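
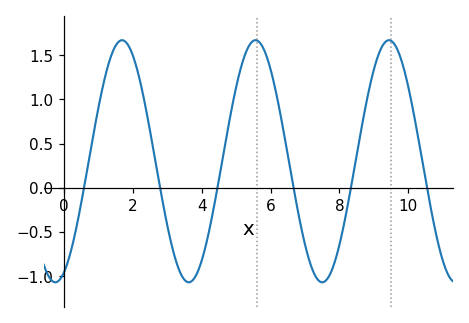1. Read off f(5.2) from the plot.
1.44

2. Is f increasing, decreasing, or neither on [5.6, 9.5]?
neither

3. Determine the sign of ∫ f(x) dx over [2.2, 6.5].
positive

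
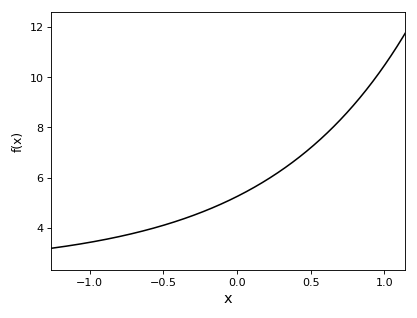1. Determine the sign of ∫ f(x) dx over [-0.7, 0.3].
positive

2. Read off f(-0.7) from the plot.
3.8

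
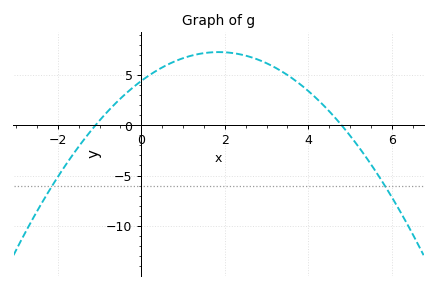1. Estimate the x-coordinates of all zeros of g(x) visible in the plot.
-1.1, 4.8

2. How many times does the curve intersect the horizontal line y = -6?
2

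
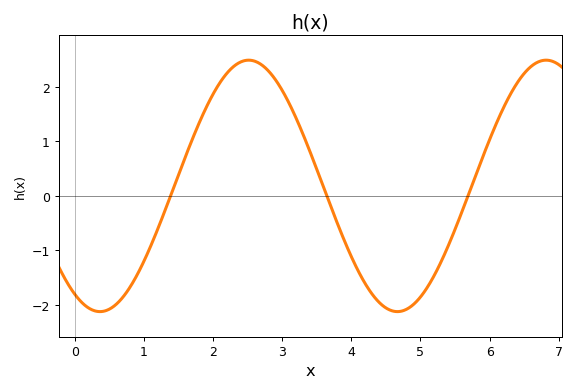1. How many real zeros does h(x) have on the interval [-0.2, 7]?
3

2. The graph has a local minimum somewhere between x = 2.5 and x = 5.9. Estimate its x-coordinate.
4.66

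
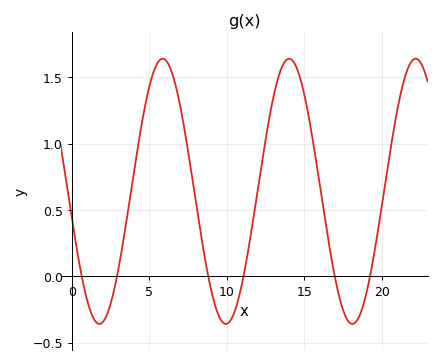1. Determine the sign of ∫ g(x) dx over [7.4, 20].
positive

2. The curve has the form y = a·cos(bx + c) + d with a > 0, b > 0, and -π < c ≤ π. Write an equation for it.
y = 1cos(0.77x + 1.77) + 0.64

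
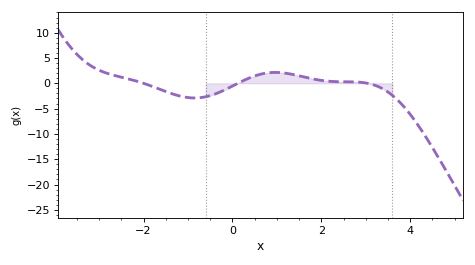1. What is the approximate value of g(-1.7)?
-0.953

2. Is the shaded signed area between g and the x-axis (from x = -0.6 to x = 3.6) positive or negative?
positive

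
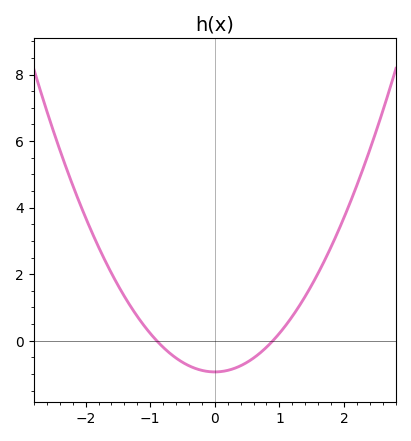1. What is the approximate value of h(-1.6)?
2.03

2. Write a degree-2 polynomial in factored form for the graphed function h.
y = 1.16(x + 0.9)(x - 0.9)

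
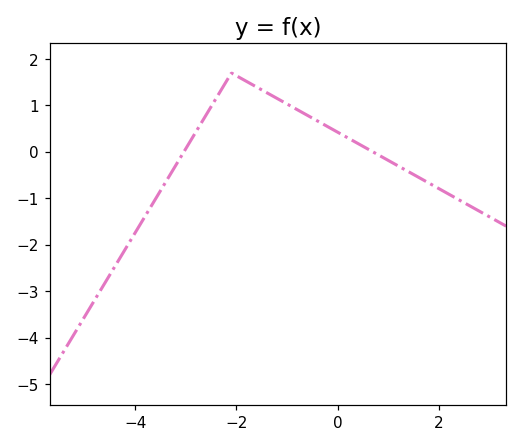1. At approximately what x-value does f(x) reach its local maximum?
-2.1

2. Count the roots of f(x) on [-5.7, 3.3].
2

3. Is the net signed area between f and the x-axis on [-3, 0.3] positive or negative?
positive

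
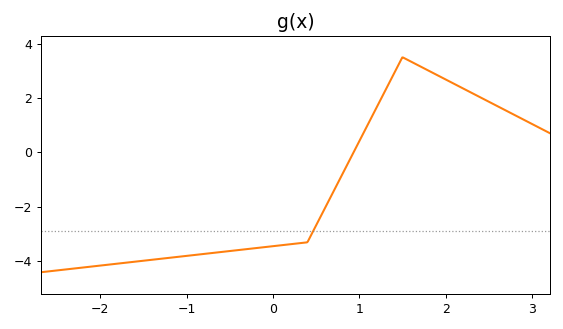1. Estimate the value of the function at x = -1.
-3.8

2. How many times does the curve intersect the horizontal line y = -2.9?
1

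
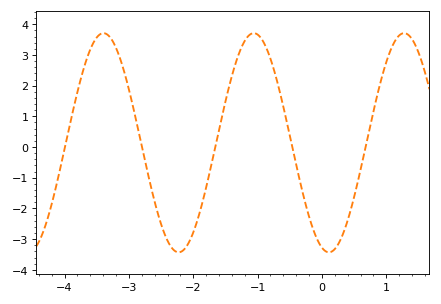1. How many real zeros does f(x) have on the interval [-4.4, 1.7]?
5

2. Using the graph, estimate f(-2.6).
-1.78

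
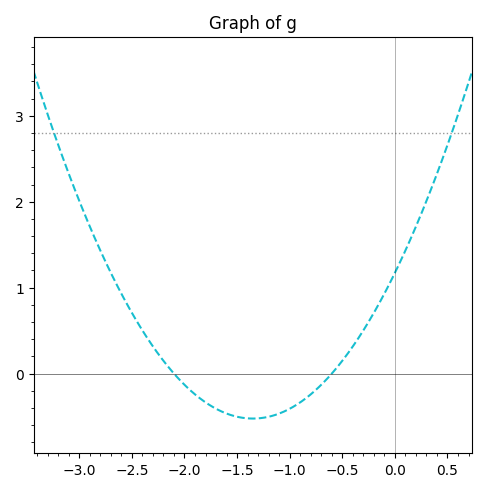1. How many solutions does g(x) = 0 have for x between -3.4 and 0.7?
2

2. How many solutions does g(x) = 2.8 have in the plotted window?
2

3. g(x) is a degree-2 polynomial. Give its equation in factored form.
y = 0.93(x + 2.1)(x + 0.6)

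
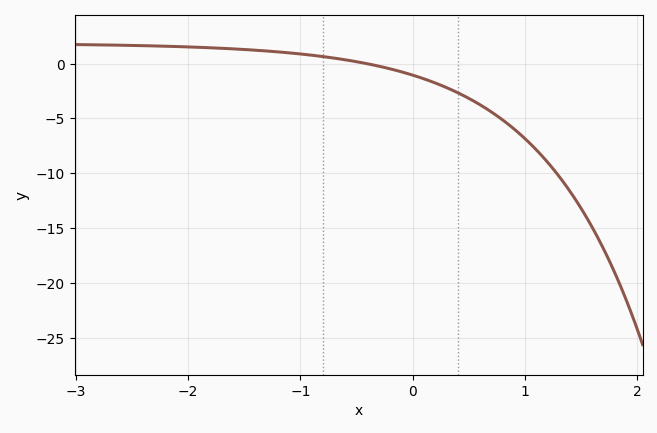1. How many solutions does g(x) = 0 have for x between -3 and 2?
1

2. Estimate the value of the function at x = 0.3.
-2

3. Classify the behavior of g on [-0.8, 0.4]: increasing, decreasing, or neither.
decreasing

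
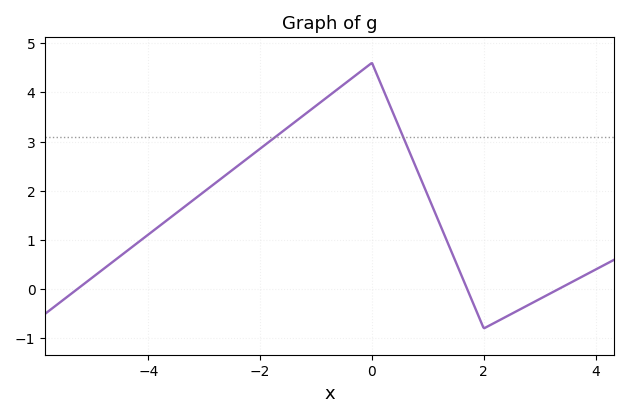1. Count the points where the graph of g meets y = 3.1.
2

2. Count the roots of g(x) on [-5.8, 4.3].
3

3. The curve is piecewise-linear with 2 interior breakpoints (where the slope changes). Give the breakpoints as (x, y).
(0, 4.6); (2, -0.8)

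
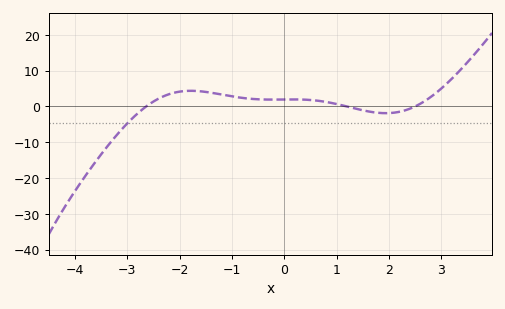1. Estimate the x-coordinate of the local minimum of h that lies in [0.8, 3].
1.94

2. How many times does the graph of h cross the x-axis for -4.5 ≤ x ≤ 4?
3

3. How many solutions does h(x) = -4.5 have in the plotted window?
1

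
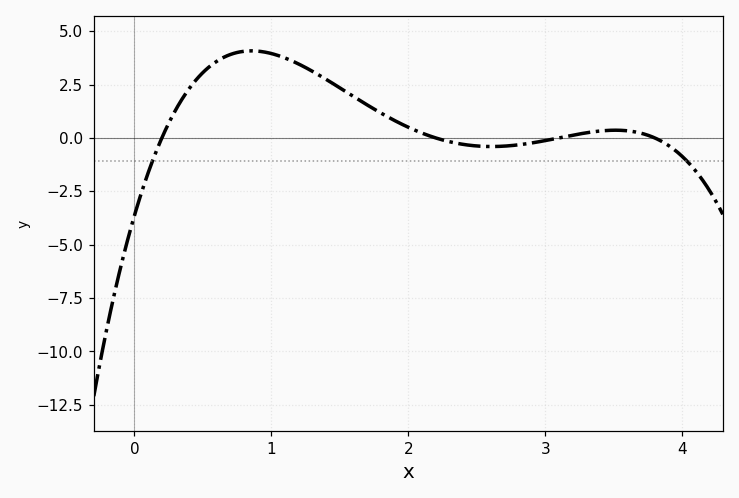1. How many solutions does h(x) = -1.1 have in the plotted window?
2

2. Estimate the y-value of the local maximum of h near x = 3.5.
0.361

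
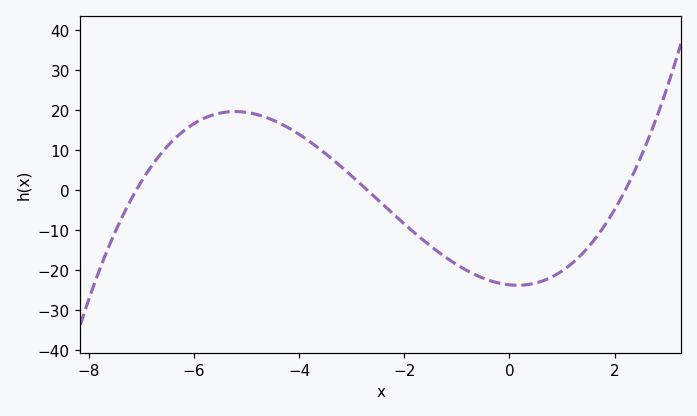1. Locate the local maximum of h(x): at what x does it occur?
-5.2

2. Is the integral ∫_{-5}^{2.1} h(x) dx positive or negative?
negative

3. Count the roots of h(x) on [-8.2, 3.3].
3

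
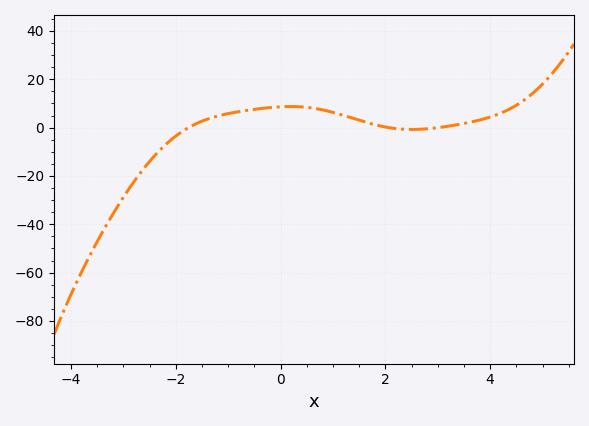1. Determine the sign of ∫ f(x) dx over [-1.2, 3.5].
positive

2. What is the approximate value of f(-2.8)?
-22.4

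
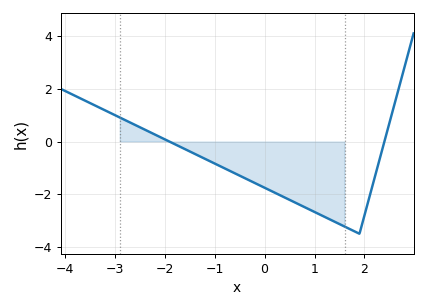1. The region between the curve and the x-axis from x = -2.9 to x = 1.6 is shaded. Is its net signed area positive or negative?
negative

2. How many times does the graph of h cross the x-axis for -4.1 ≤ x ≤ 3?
2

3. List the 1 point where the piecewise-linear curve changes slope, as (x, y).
(1.9, -3.5)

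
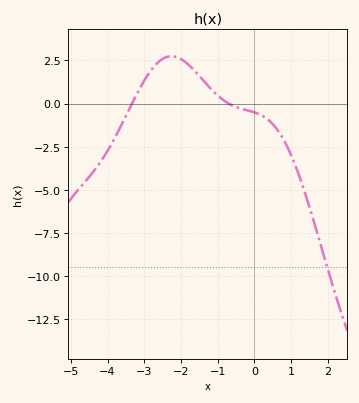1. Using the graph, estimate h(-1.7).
2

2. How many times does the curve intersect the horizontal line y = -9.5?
1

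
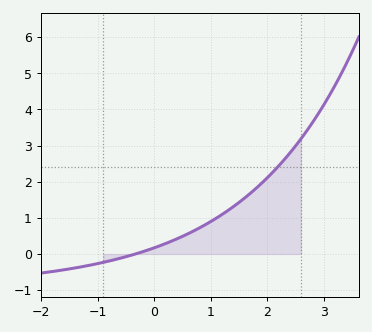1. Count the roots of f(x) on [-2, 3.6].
1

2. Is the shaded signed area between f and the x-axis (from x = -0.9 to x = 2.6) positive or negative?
positive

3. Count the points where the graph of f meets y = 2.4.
1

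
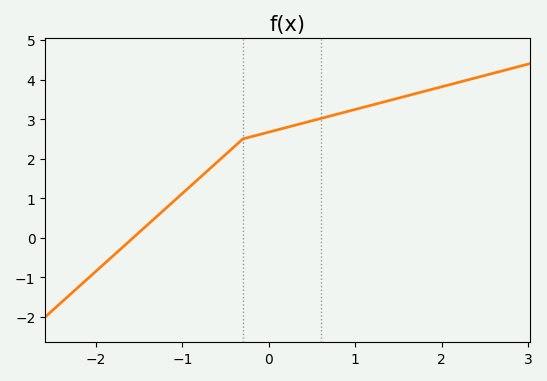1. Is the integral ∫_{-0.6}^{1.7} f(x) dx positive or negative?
positive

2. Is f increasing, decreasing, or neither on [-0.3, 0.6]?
increasing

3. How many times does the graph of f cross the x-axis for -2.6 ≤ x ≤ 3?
1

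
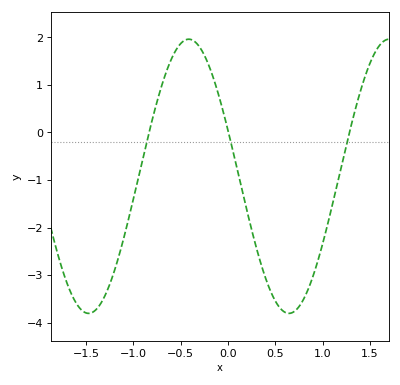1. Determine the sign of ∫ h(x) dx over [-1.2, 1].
negative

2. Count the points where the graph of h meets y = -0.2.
3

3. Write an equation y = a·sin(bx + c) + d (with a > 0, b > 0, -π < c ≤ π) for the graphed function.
y = 2.88sin(3x + 2.8) - 0.92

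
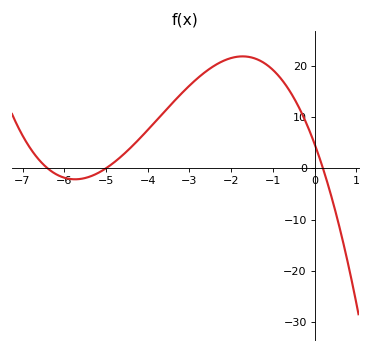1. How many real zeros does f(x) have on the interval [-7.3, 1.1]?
3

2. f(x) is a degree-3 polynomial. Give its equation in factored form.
y = -0.74(x + 6.4)(x + 5)(x - 0.2)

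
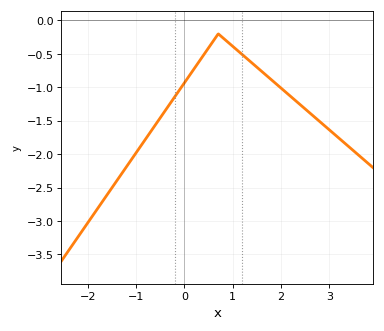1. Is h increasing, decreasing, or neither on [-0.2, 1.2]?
neither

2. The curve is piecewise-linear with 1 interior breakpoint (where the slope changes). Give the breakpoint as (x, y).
(0.7, -0.2)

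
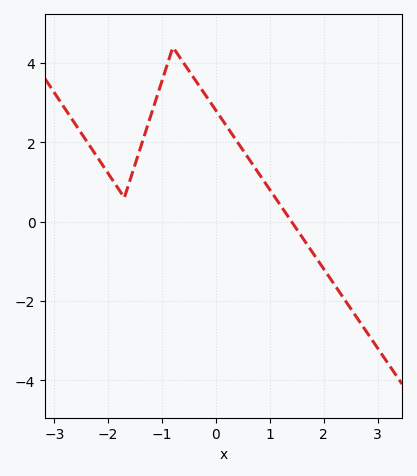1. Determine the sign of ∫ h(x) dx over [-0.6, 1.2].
positive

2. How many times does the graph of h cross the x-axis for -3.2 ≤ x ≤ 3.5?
1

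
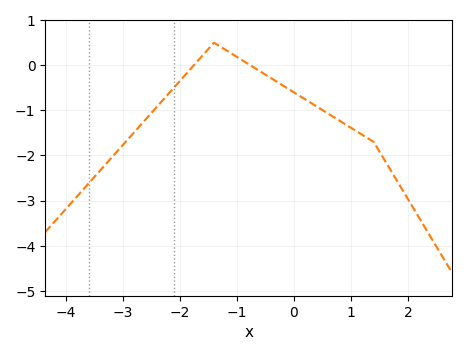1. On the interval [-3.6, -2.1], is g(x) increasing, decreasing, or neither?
increasing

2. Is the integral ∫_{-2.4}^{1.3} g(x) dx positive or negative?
negative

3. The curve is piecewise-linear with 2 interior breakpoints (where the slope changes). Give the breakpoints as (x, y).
(-1.4, 0.5); (1.4, -1.7)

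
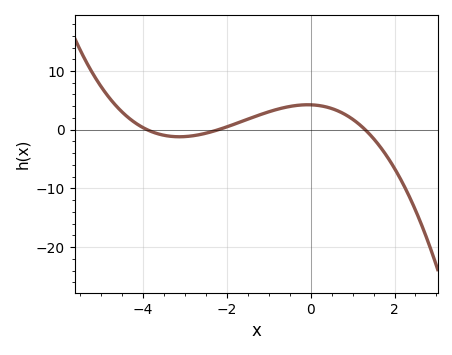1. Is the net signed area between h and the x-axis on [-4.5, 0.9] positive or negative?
positive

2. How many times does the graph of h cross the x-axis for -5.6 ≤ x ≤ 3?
3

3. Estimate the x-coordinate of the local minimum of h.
-3.2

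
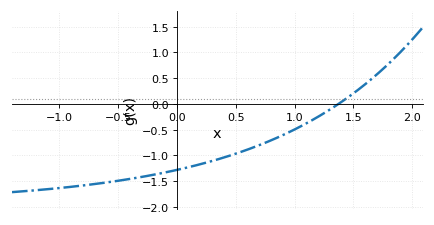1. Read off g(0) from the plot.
-1.3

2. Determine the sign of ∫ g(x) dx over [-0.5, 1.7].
negative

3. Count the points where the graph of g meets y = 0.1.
1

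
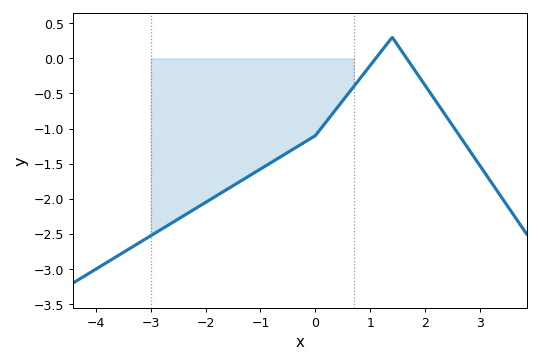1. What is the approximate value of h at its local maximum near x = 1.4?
0.3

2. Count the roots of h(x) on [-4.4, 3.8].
2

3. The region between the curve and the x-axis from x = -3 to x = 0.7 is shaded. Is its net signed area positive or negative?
negative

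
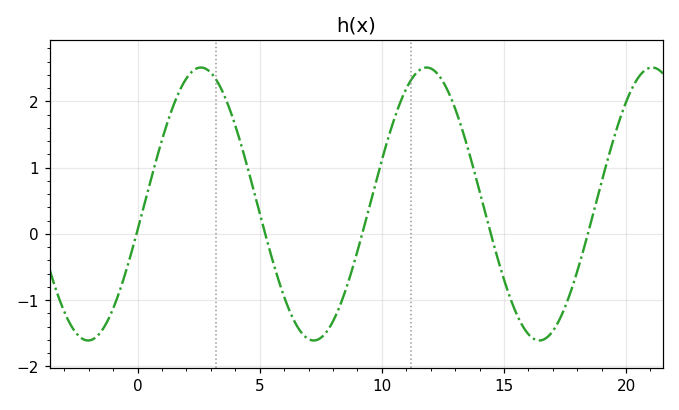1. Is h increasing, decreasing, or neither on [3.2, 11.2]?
neither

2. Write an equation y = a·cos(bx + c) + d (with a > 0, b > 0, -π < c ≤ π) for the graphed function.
y = 2.06cos(0.68x - 1.76) + 0.45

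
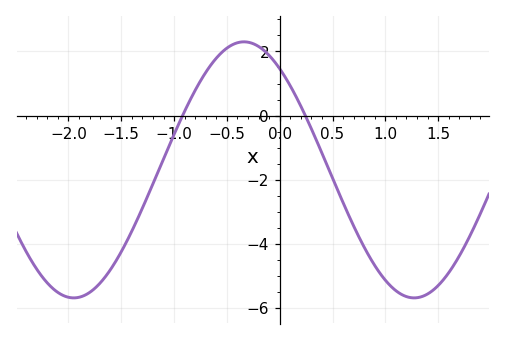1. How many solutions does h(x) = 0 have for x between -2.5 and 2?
2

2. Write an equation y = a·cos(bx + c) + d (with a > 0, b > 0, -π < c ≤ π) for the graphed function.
y = 3.99cos(1.95x + 0.66) - 1.69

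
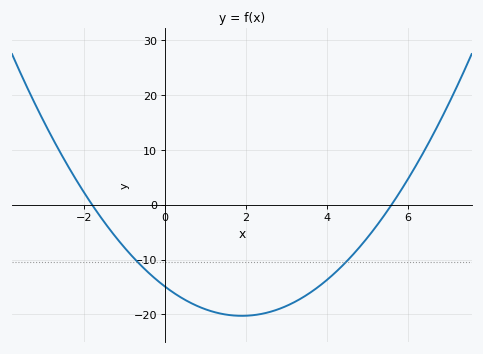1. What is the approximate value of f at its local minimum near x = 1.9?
-20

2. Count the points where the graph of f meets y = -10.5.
2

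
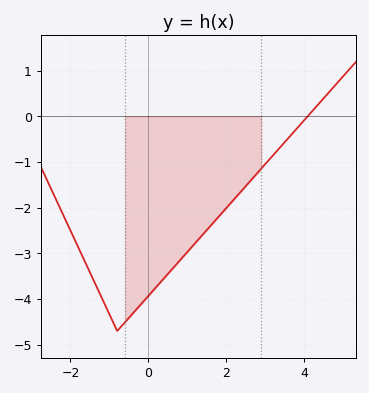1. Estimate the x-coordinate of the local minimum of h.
-0.799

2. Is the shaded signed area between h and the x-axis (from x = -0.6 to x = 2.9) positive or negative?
negative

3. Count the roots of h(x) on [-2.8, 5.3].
1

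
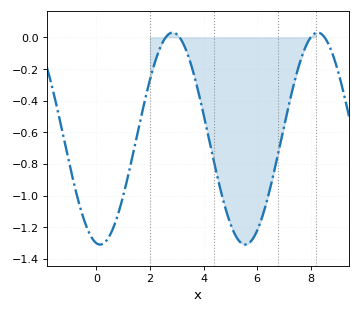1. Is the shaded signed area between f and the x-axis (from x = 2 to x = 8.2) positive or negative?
negative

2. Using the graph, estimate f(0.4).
-1.28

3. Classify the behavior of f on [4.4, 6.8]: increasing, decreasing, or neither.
neither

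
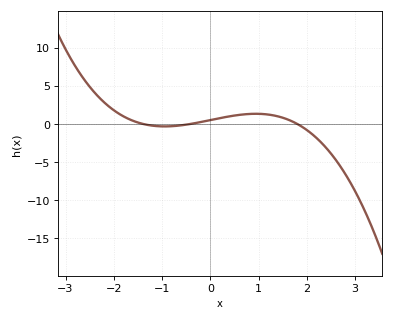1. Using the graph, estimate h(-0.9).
-0.331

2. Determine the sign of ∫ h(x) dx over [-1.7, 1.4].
positive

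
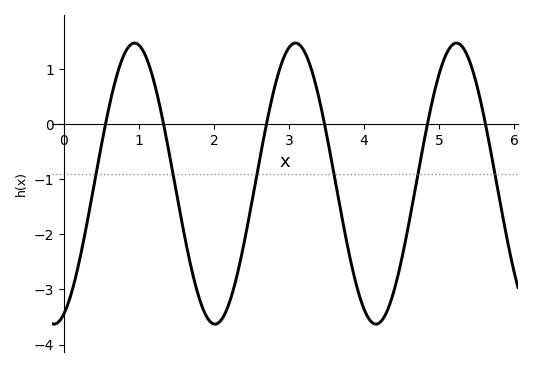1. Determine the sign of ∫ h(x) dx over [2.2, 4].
negative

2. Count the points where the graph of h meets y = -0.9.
6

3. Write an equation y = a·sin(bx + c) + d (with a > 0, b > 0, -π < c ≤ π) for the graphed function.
y = 2.55sin(2.9x - 1.2) - 1.08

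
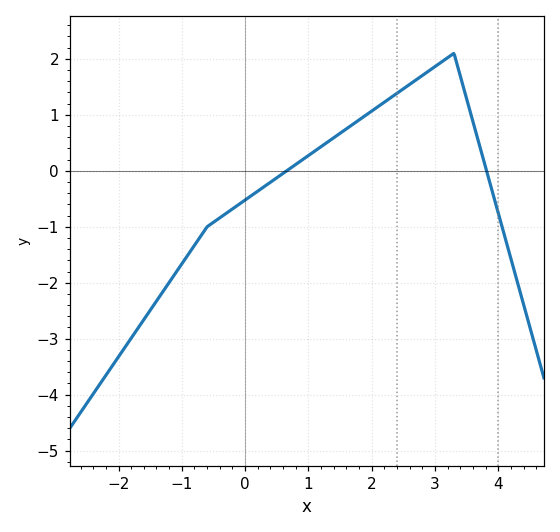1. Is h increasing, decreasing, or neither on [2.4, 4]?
neither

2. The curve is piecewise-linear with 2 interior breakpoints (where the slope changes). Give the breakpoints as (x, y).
(-0.6, -1); (3.3, 2.1)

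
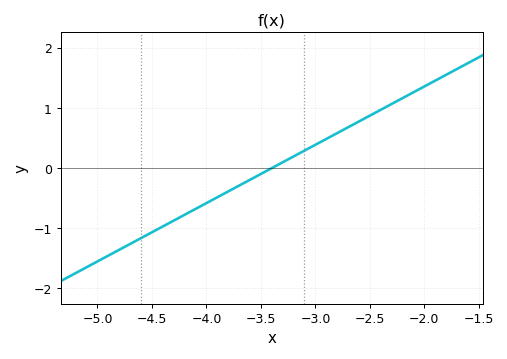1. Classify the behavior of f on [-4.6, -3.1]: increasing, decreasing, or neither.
increasing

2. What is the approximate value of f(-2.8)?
0.6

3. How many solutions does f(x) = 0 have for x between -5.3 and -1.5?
1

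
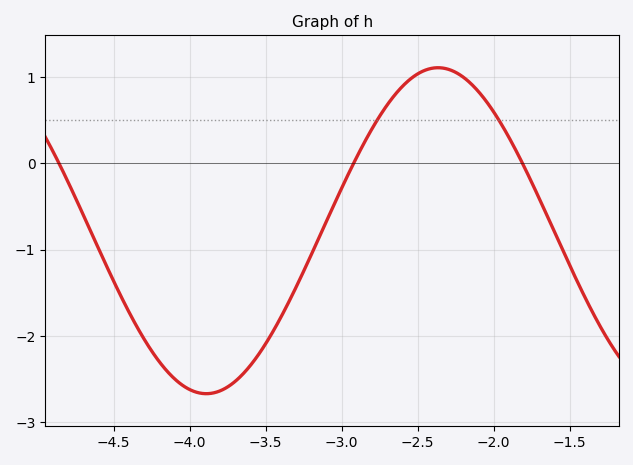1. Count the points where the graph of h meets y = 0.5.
2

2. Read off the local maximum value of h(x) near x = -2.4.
1.11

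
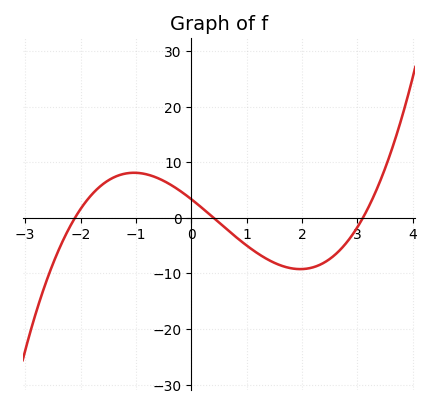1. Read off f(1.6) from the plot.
-8.52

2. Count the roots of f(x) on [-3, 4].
3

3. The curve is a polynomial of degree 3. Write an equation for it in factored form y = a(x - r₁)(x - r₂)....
y = 1.28(x + 2.1)(x - 0.4)(x - 3.1)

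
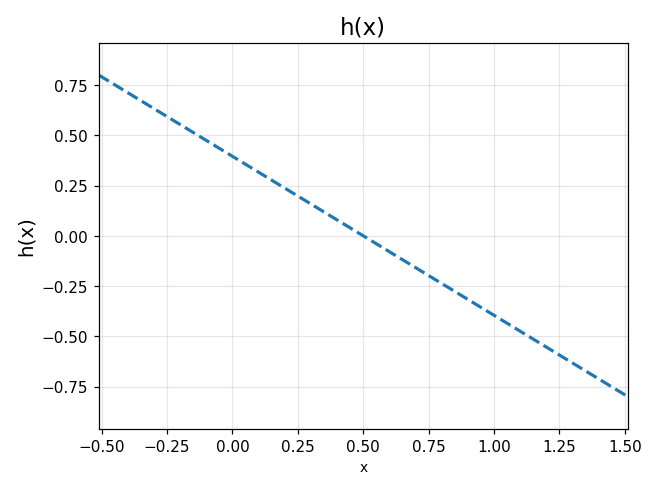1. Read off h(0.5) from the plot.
0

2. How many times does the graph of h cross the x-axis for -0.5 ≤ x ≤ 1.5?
1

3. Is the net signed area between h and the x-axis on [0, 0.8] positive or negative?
positive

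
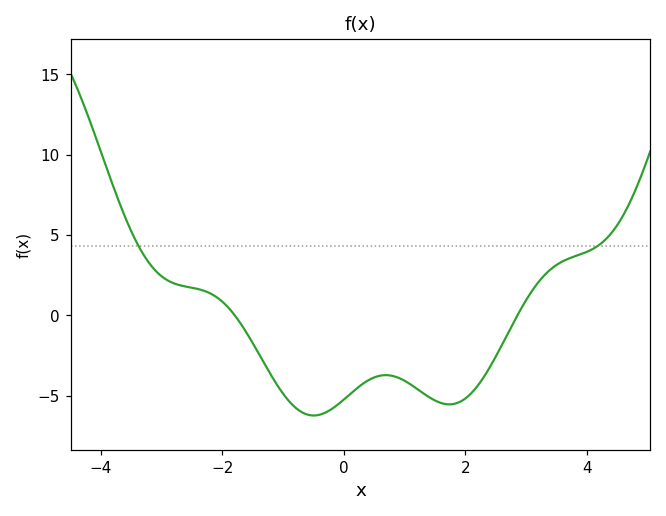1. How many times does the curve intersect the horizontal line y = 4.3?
2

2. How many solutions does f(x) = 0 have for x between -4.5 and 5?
2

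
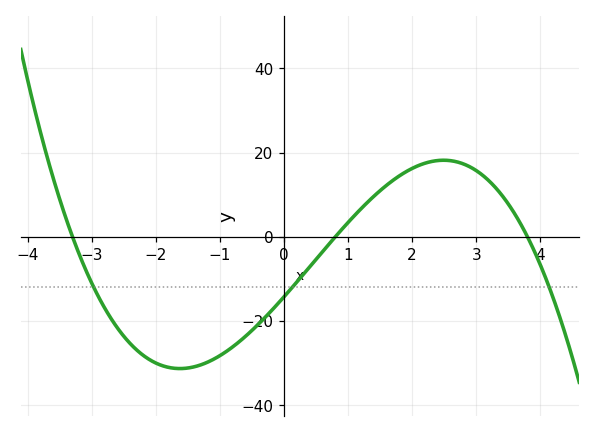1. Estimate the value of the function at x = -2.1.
-29.2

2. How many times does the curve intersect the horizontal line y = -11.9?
3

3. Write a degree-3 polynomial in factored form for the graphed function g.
y = -1.42(x + 3.3)(x - 0.8)(x - 3.8)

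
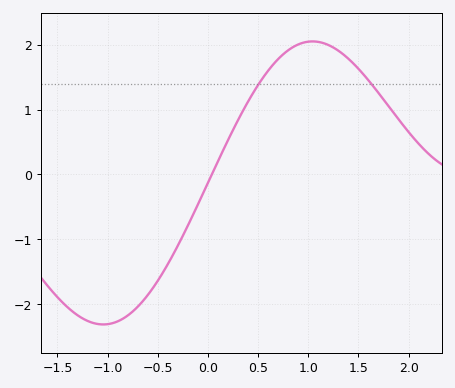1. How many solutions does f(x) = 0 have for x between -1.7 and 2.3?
1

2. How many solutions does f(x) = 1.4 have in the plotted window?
2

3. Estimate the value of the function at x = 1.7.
1.3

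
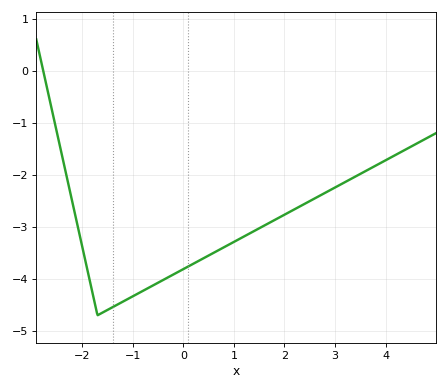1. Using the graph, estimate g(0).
-3.81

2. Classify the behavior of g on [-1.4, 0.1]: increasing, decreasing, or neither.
increasing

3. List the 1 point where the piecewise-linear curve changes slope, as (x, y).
(-1.7, -4.7)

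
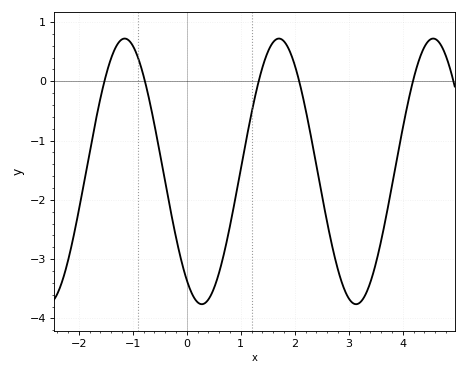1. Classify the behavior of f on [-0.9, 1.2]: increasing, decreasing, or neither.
neither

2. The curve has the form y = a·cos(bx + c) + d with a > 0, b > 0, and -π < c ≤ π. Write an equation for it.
y = 2.24cos(2.2x + 2.5) - 1.52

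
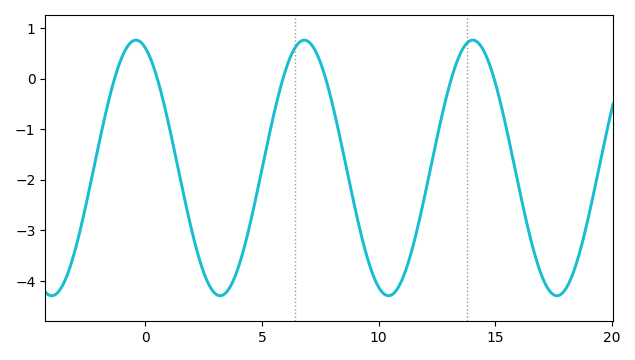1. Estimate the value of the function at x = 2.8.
-4.1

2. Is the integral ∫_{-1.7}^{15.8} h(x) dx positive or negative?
negative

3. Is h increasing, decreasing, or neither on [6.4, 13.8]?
neither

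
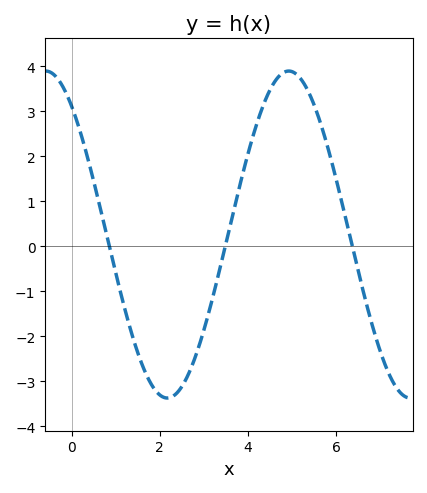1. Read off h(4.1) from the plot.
2.4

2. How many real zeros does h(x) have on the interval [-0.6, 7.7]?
3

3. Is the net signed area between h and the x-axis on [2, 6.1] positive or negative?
positive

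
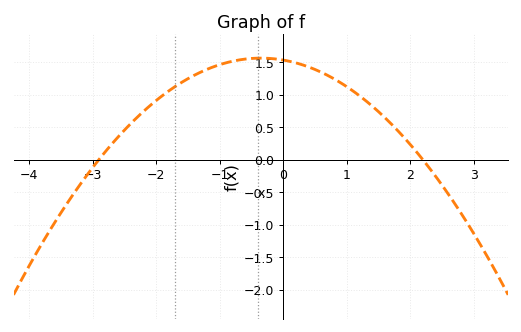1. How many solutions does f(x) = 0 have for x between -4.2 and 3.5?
2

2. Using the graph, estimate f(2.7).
-0.65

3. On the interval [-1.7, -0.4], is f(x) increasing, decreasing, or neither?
increasing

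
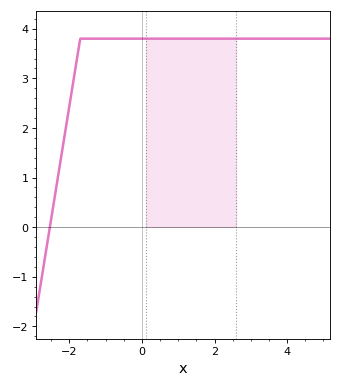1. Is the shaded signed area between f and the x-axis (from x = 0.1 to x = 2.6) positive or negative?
positive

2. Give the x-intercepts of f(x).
-2.6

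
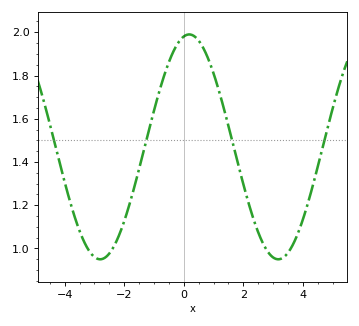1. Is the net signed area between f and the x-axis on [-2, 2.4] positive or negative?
positive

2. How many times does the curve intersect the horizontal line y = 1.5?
4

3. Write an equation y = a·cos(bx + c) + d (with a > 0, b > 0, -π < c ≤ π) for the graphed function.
y = 0.52cos(1.05x - 0.192) + 1.47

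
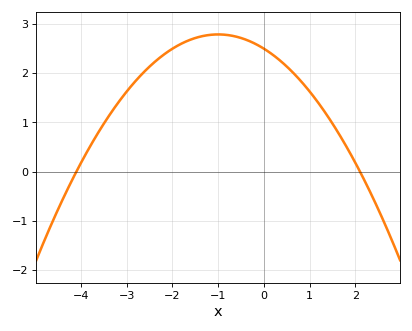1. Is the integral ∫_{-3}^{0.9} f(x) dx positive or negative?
positive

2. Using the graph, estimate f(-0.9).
2.78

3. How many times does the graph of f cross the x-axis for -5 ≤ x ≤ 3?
2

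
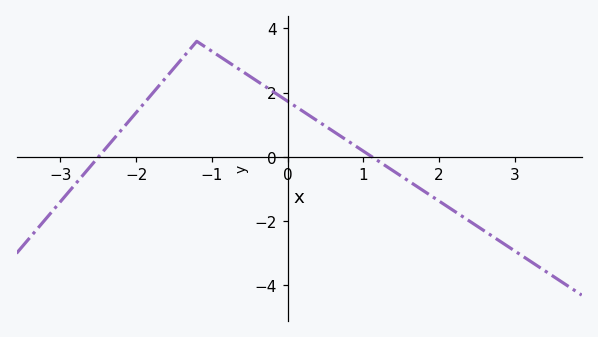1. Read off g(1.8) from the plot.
-1.06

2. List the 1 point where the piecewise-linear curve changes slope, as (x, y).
(-1.2, 3.6)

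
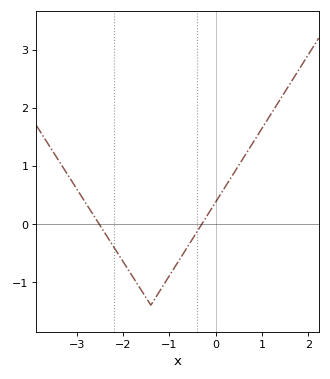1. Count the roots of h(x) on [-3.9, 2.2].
2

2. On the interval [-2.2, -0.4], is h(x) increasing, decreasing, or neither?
neither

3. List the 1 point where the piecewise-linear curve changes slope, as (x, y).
(-1.4, -1.4)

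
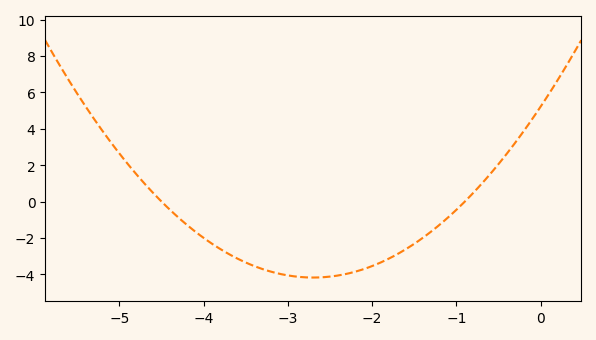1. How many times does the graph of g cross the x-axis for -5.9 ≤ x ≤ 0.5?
2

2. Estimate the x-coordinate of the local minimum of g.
-2.7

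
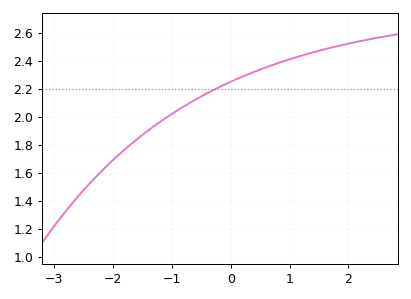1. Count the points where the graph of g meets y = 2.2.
1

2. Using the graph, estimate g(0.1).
2.27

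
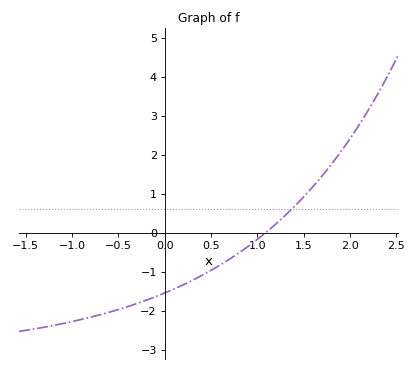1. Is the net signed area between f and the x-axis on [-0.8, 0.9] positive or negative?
negative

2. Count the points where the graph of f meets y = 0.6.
1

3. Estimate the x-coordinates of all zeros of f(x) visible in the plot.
1.1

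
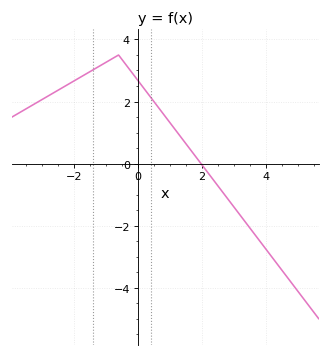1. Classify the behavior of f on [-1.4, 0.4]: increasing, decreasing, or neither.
neither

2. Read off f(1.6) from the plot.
0.6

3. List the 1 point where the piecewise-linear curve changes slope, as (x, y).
(-0.6, 3.5)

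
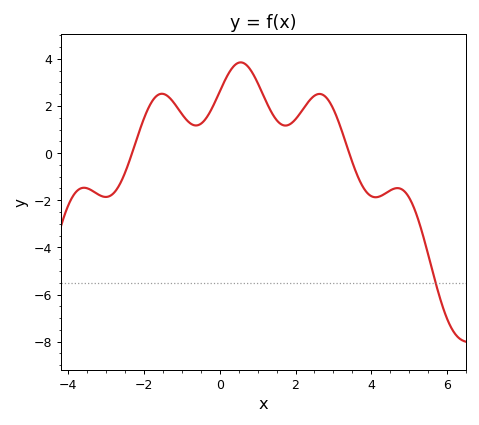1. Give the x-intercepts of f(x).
-2.4, 3.4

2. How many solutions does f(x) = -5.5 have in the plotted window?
1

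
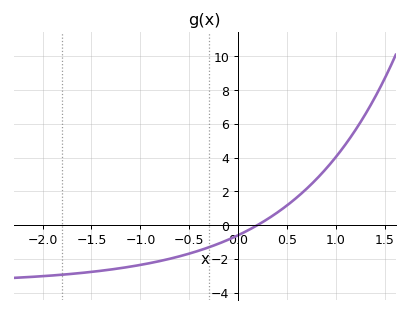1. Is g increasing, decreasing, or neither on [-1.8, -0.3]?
increasing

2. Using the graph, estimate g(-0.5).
-1.6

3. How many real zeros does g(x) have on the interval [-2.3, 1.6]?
1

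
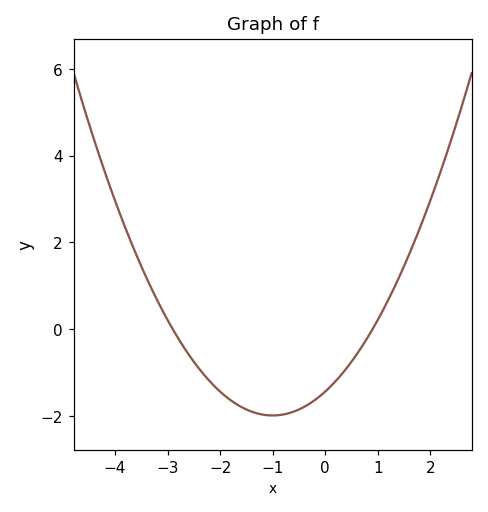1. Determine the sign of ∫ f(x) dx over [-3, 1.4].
negative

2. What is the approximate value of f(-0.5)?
-1.85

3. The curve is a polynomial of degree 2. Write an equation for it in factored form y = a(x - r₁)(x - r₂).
y = 0.55(x + 2.9)(x - 0.9)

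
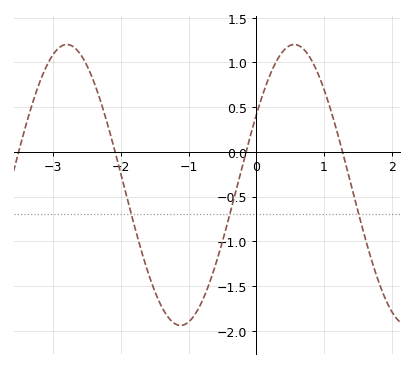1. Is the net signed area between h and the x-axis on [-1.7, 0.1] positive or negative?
negative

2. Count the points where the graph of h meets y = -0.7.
3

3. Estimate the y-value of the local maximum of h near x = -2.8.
1.2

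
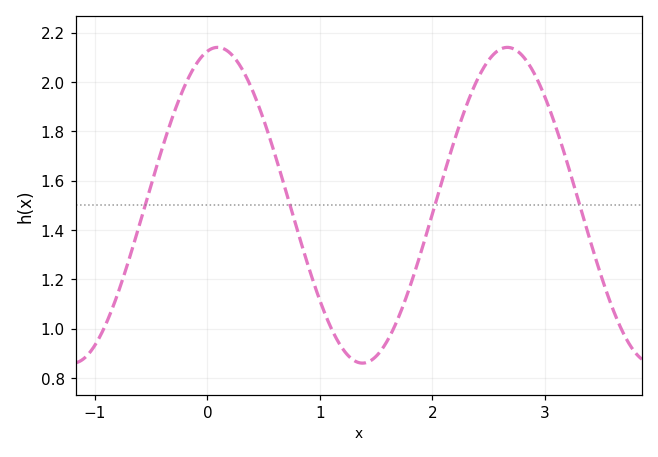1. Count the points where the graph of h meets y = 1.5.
4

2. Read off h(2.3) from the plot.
1.9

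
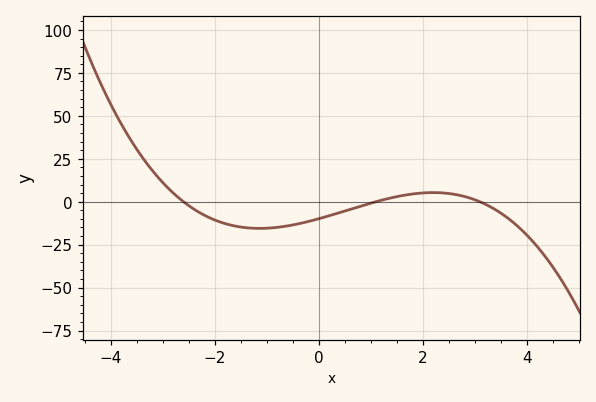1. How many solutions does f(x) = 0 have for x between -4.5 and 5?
3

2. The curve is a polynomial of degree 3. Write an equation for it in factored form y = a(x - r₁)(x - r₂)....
y = -1.12(x + 2.6)(x - 1.1)(x - 3.1)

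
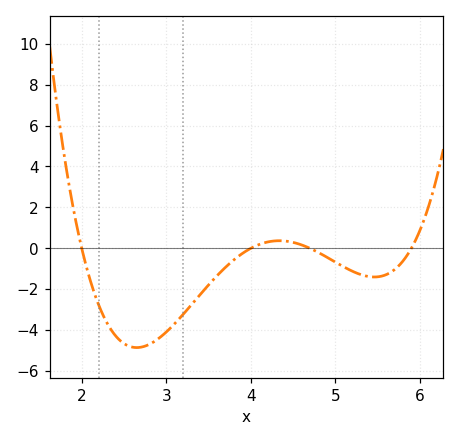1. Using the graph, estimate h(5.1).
-1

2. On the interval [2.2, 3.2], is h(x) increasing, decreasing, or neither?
neither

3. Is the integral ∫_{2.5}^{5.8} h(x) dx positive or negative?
negative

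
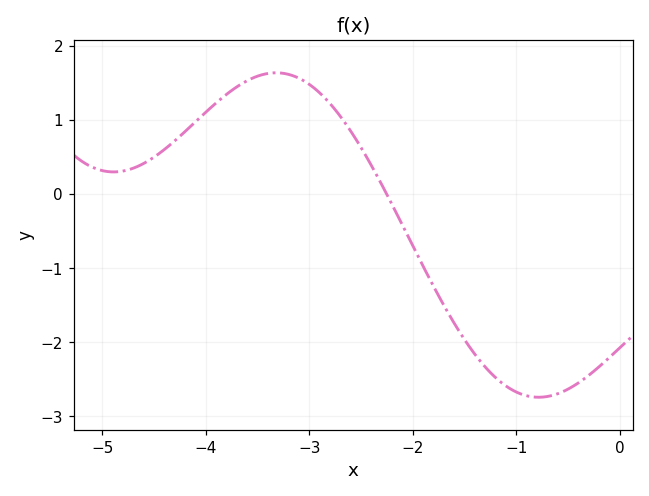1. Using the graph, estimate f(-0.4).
-2.5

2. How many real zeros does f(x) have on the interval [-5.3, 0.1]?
1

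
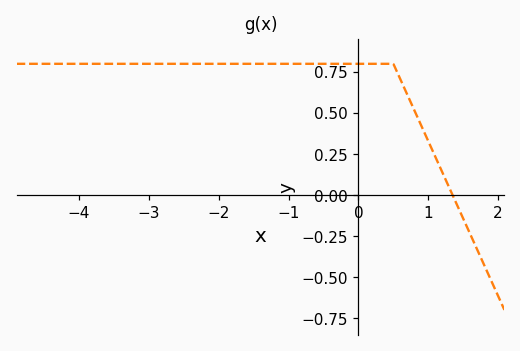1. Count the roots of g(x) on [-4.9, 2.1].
1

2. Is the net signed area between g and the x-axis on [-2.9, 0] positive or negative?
positive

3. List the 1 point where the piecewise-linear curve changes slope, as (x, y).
(0.5, 0.8)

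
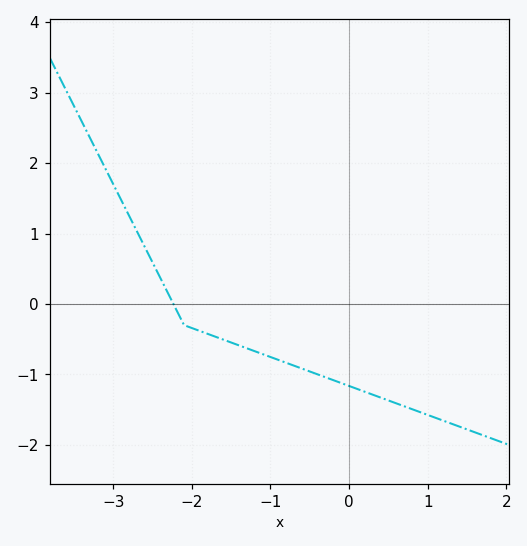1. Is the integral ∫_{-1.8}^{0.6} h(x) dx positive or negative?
negative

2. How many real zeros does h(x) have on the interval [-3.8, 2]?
1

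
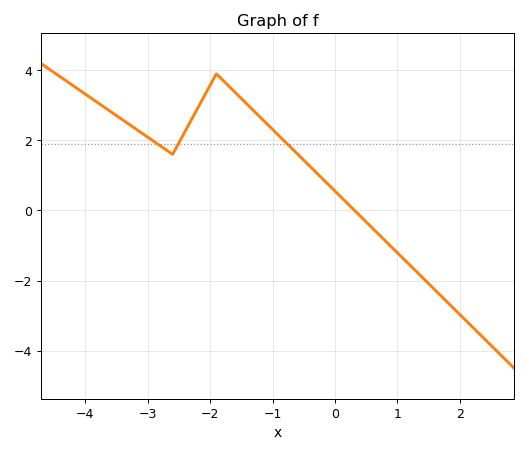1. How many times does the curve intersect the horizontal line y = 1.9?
3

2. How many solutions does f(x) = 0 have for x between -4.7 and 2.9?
1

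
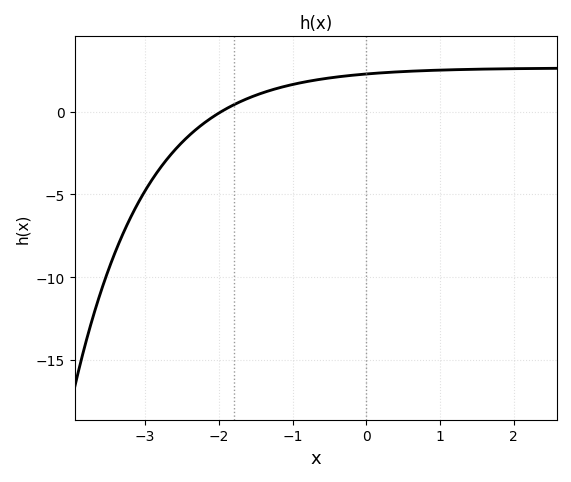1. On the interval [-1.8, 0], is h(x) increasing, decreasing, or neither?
increasing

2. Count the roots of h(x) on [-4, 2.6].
1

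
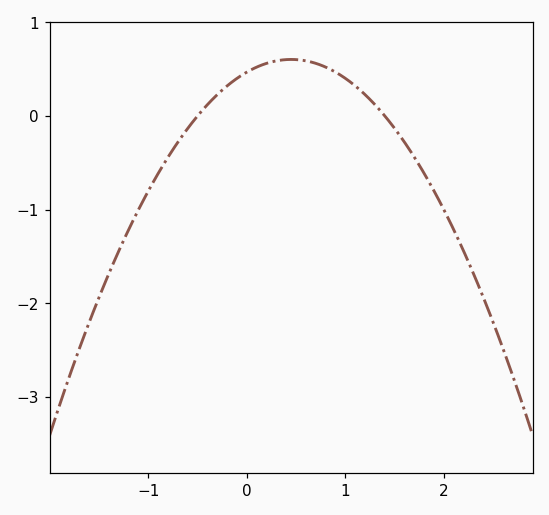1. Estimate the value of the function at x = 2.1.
-1.2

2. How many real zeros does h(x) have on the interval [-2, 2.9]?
2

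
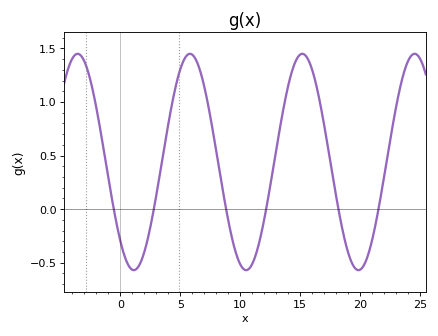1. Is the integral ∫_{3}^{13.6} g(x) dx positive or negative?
positive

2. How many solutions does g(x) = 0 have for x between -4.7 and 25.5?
6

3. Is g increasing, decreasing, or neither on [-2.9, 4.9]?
neither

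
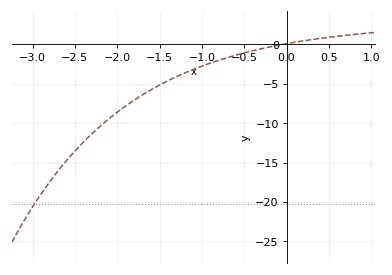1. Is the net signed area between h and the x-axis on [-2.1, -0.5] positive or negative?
negative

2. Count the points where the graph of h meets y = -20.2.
1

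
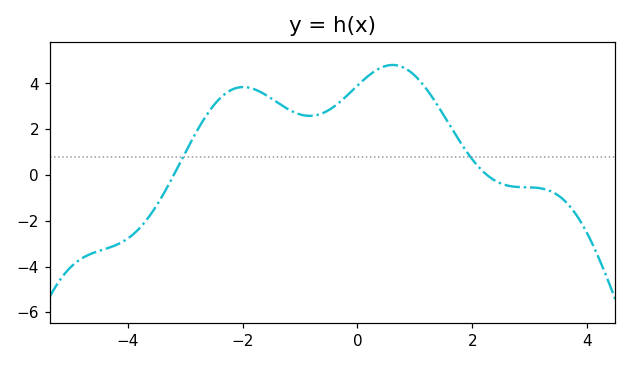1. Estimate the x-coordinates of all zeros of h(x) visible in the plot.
-3.2, 2.26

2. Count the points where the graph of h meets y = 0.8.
2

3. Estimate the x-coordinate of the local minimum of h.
-0.833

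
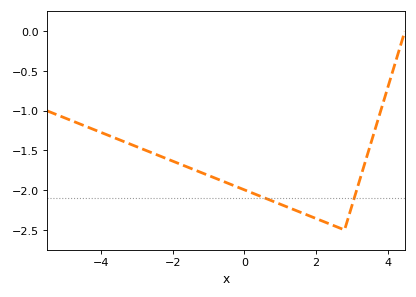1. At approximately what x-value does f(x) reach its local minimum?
2.8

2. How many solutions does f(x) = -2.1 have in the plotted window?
2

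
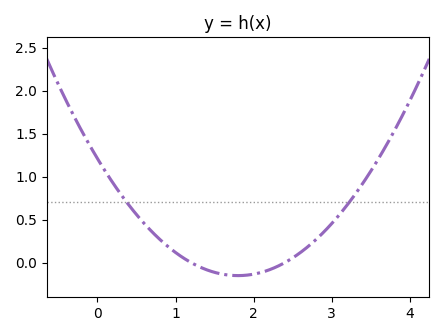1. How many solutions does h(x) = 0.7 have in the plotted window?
2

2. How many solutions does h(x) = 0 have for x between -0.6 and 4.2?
2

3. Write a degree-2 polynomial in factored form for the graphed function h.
y = 0.42(x - 1.2)(x - 2.4)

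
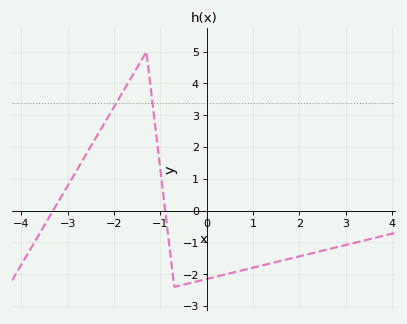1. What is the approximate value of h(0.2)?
-2.1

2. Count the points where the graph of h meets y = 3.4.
2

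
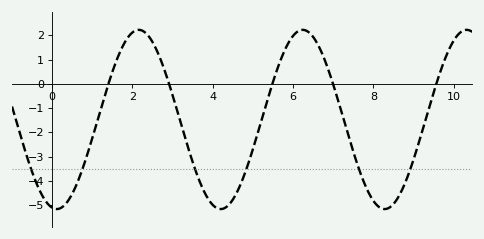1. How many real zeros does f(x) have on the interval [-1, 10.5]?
5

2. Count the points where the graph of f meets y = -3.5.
6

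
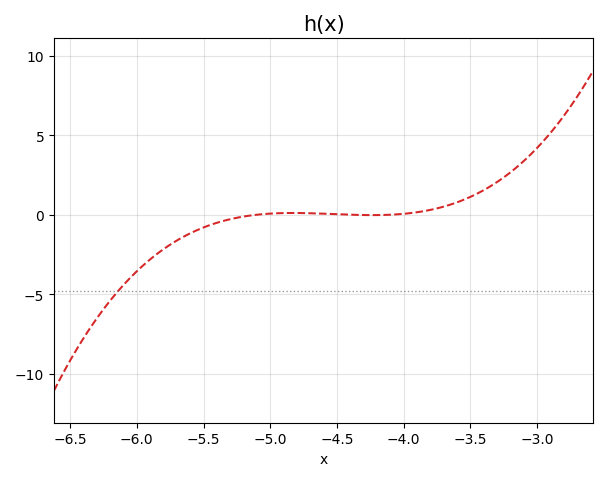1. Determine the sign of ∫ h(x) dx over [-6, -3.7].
negative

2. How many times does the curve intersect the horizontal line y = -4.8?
1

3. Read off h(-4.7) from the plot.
0.094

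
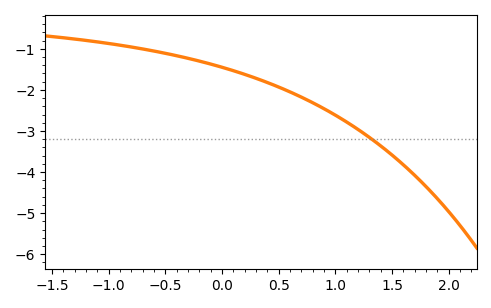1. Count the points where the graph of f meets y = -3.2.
1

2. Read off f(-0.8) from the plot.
-1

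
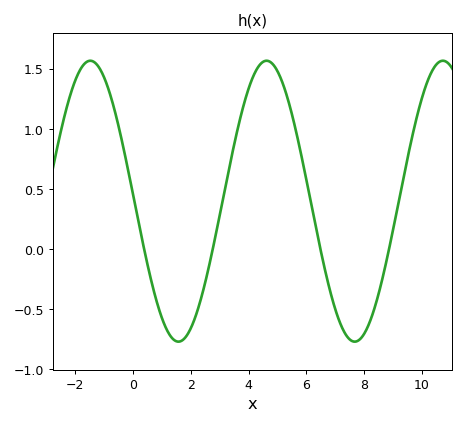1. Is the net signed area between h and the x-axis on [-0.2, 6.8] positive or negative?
positive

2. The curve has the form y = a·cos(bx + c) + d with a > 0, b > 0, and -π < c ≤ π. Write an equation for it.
y = 1.17cos(1x + 1.5) + 0.4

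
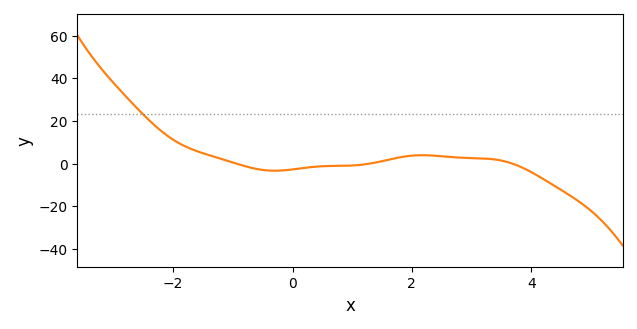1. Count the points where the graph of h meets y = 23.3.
1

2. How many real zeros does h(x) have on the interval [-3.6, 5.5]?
3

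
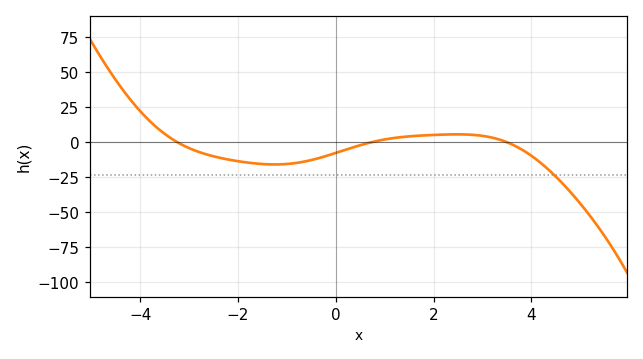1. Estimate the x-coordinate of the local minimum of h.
-1.25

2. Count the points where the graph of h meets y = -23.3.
1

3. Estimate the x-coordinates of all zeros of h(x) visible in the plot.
-3.24, 0.742, 3.49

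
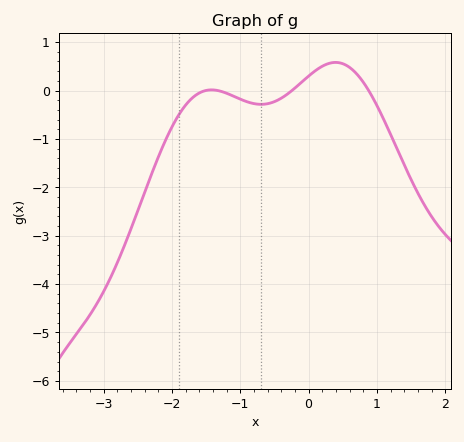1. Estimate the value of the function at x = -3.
-4.2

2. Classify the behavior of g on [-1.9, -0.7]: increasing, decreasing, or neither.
neither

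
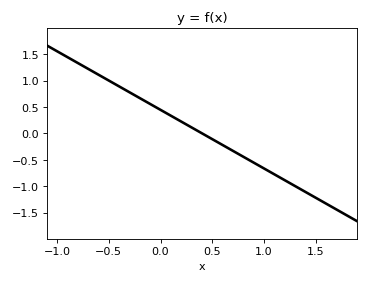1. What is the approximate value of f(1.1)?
-0.8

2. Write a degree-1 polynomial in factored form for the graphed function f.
y = -1.11(x - 0.4)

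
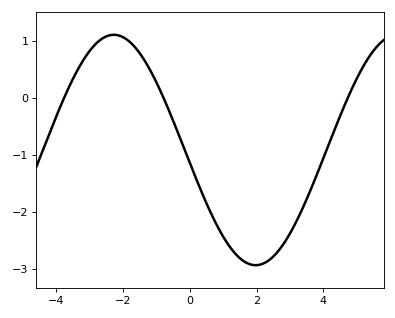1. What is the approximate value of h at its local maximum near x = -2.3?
1.1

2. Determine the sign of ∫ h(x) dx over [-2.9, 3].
negative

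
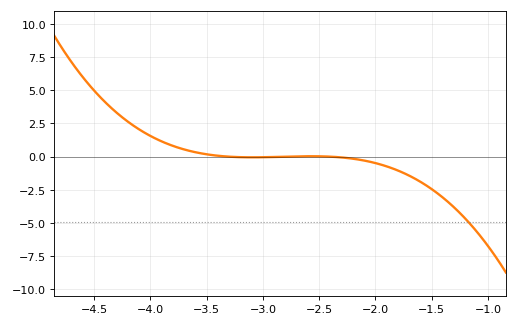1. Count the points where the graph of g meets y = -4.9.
1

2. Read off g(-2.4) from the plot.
0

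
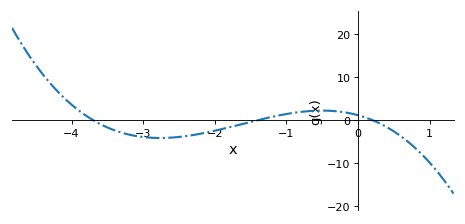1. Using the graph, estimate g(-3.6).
-1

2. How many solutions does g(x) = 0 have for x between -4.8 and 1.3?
3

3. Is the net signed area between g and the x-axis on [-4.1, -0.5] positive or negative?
negative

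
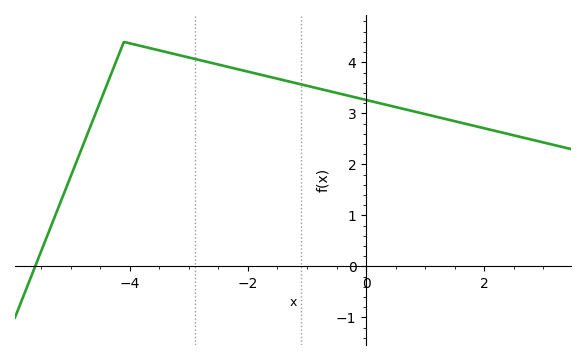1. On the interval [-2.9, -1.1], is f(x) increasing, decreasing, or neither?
decreasing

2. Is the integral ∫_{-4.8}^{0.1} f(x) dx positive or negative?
positive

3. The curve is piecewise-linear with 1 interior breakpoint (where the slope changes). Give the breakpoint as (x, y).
(-4.1, 4.4)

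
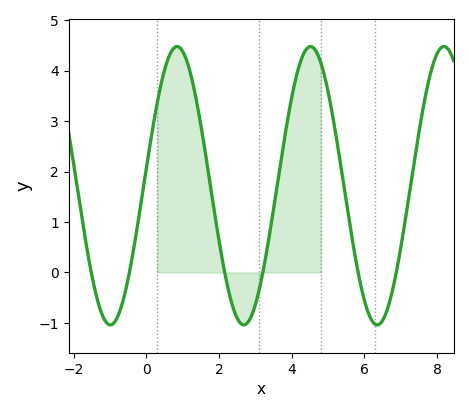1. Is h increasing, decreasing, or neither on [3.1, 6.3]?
neither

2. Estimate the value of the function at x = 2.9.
-0.847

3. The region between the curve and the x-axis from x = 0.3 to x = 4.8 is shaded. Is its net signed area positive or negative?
positive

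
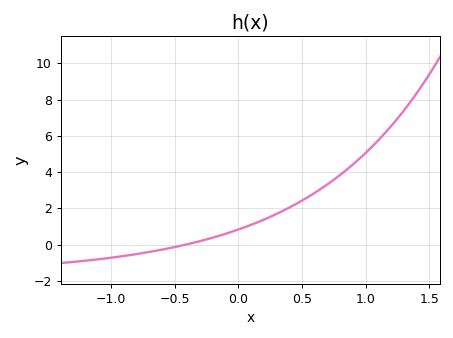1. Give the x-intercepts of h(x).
-0.412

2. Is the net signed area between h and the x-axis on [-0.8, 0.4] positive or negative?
positive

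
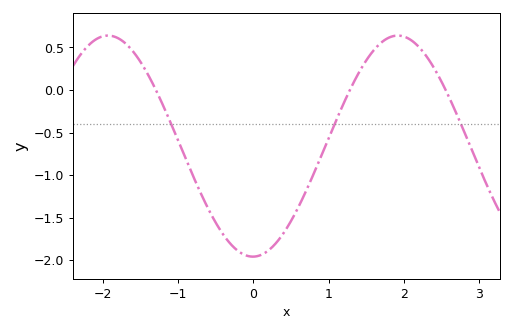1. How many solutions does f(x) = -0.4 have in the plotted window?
3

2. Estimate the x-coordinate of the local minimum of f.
0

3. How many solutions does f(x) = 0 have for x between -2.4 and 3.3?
3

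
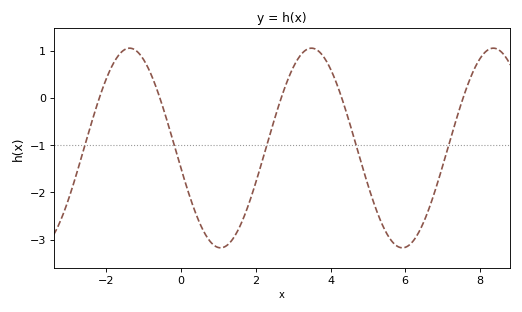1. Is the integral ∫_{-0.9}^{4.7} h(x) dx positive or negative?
negative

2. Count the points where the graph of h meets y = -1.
5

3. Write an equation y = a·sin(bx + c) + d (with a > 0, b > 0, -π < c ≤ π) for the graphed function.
y = 2.11sin(1.29x - 2.93) - 1.06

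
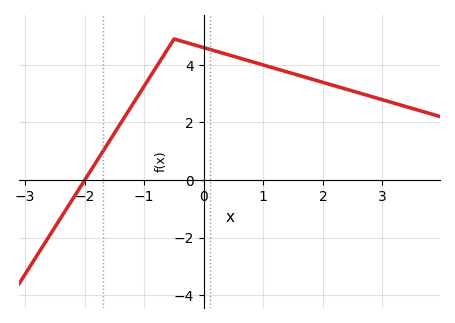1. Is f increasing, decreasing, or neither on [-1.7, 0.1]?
neither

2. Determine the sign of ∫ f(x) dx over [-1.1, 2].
positive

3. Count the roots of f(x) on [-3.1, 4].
1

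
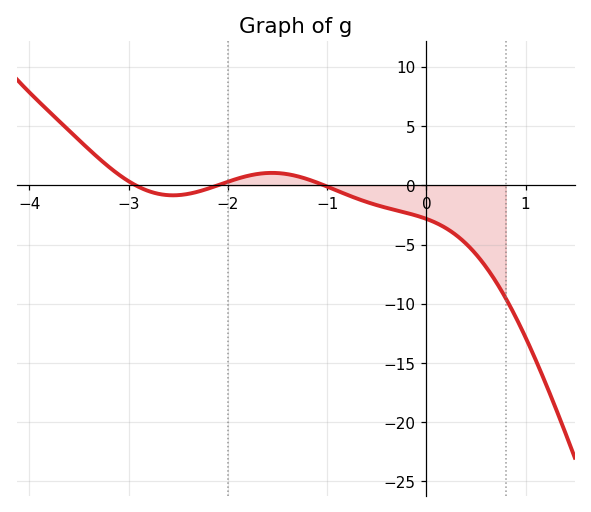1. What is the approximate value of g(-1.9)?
0.5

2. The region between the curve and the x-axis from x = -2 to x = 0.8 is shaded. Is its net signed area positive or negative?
negative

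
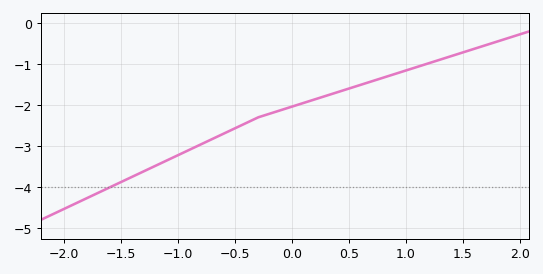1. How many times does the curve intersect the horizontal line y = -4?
1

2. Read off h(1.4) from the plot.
-0.8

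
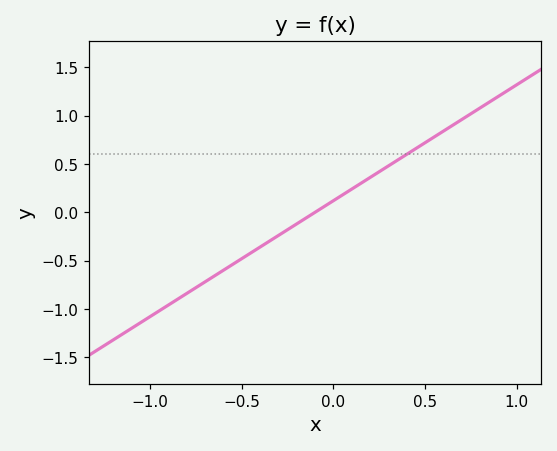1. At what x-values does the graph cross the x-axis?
-0.1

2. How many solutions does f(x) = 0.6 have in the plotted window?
1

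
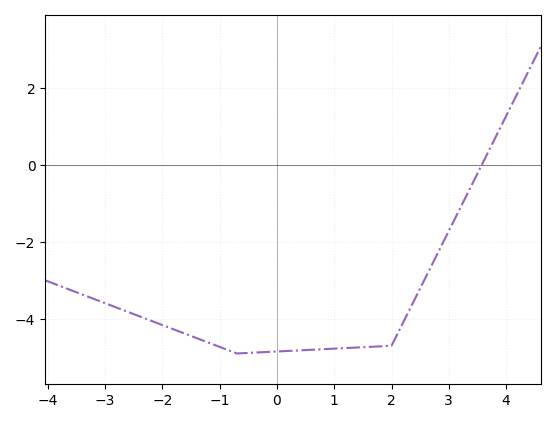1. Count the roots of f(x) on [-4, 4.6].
1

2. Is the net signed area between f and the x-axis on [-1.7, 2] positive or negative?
negative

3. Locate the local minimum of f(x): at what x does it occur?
-0.6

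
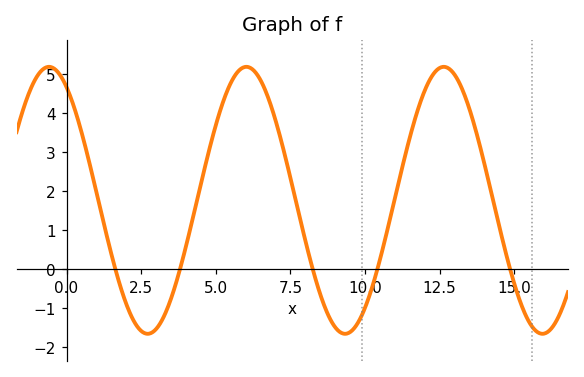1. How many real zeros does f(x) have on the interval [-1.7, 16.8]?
5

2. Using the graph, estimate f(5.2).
4.2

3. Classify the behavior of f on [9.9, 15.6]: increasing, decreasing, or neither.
neither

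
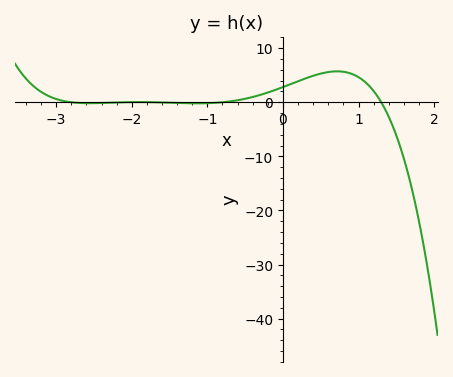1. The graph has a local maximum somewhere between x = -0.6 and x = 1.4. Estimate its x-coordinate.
0.717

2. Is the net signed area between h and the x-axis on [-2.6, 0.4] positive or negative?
positive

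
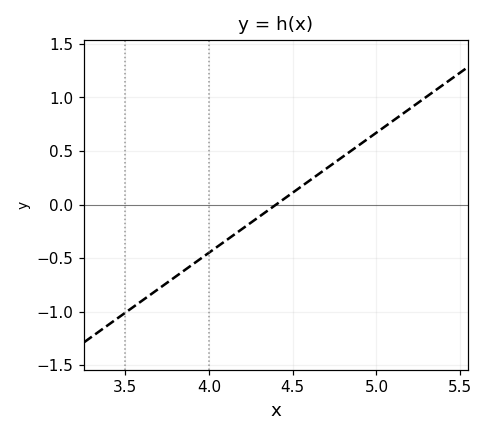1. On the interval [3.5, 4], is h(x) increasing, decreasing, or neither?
increasing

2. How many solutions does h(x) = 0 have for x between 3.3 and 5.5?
1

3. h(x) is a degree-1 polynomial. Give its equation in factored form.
y = 1.12(x - 4.4)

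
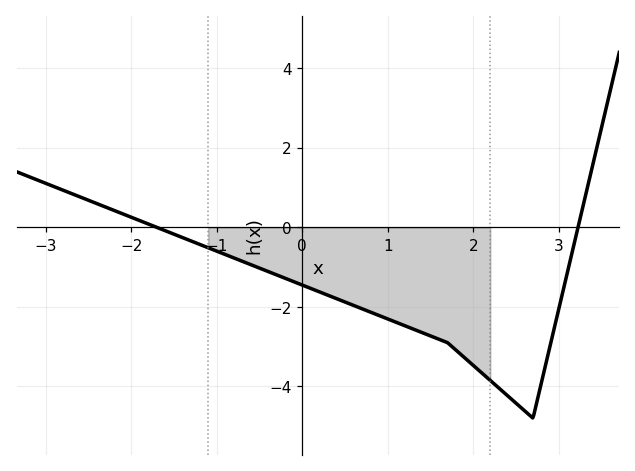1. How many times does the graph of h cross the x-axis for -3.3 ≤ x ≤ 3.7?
2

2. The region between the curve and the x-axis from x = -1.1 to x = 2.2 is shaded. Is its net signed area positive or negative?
negative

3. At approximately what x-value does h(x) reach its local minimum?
2.7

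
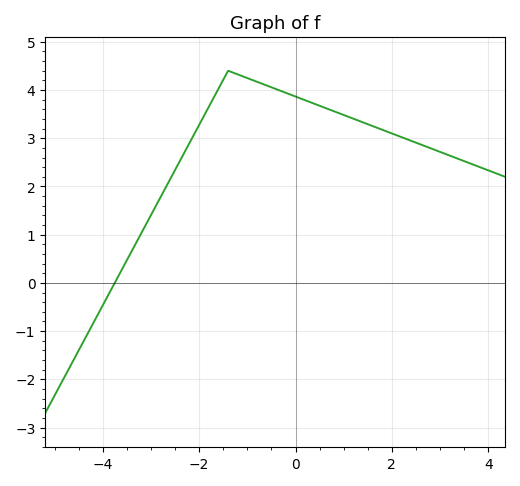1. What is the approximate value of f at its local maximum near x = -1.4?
4.4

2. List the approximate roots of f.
-3.8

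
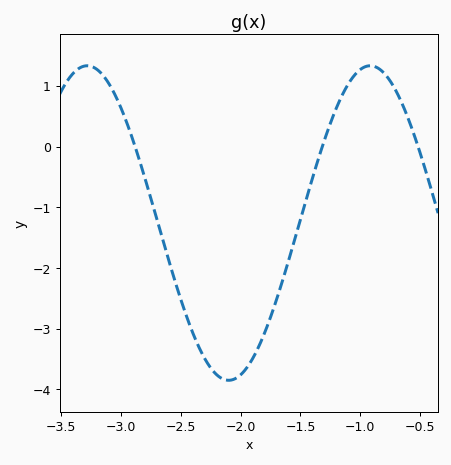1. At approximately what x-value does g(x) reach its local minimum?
-2.1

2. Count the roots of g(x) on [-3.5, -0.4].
3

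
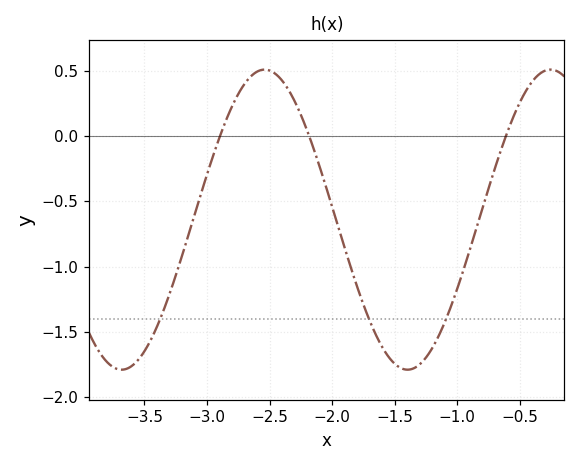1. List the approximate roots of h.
-2.9, -2.18, -0.611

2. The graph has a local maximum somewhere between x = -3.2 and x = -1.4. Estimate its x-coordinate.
-2.54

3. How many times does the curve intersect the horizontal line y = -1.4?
3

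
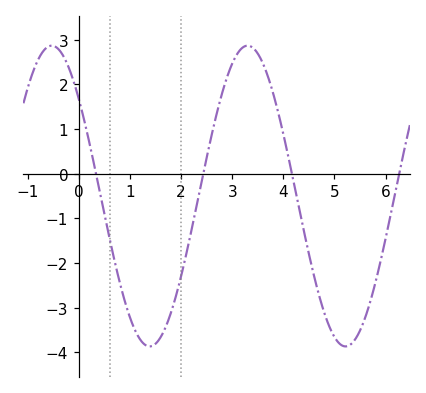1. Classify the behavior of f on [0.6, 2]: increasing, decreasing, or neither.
neither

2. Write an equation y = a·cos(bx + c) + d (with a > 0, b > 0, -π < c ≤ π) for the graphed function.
y = 3.37cos(1.64x + 0.87) - 0.5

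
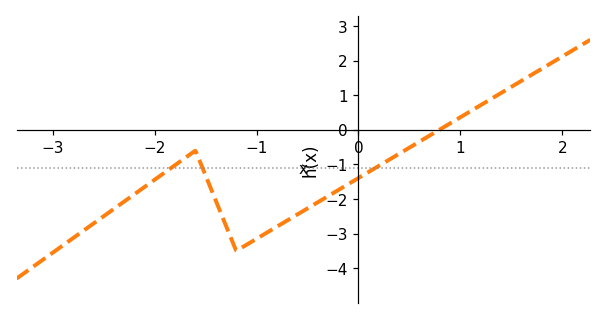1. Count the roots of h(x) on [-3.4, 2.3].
1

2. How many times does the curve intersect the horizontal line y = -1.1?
3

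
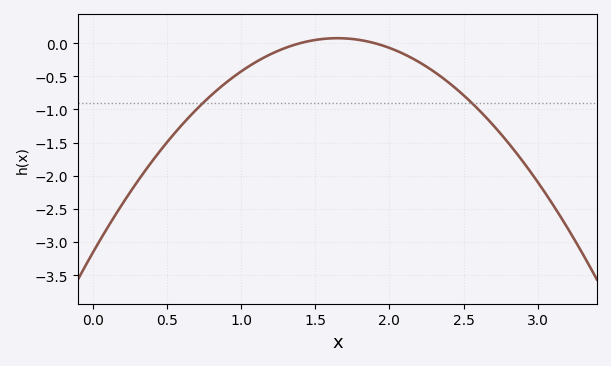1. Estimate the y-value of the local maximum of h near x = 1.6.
0.074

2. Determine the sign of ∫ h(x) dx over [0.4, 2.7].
negative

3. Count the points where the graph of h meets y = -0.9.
2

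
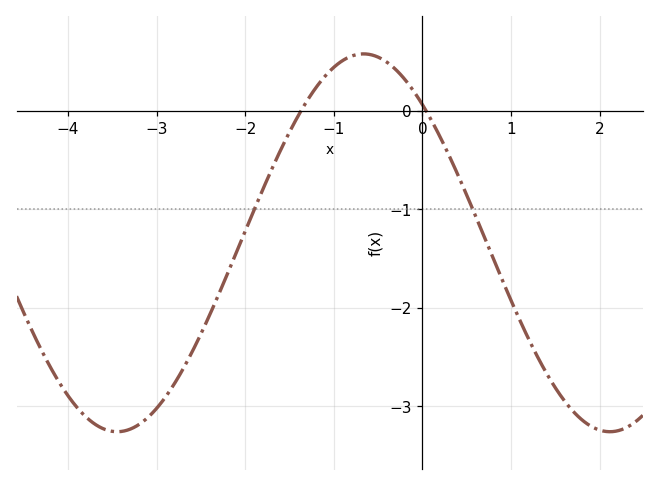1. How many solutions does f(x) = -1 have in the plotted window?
2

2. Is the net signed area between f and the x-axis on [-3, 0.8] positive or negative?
negative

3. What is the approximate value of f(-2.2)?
-1.65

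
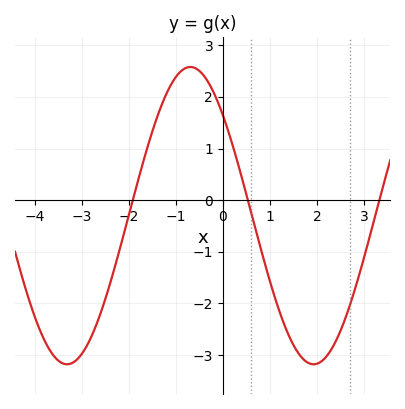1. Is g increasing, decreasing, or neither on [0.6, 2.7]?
neither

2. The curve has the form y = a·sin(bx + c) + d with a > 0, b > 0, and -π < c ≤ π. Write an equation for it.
y = 2.88sin(1.2x + 2.4) - 0.3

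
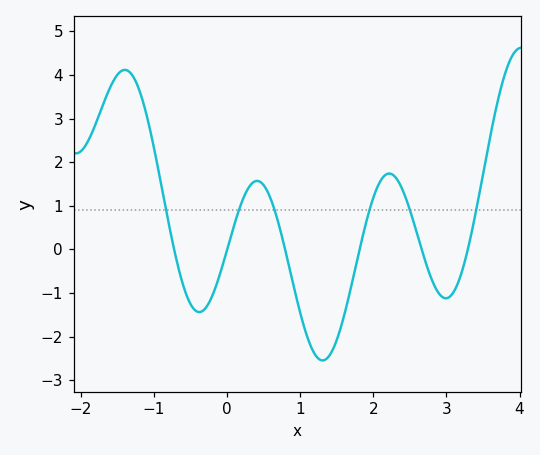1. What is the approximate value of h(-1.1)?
3.1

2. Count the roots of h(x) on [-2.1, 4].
6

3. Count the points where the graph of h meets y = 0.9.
6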